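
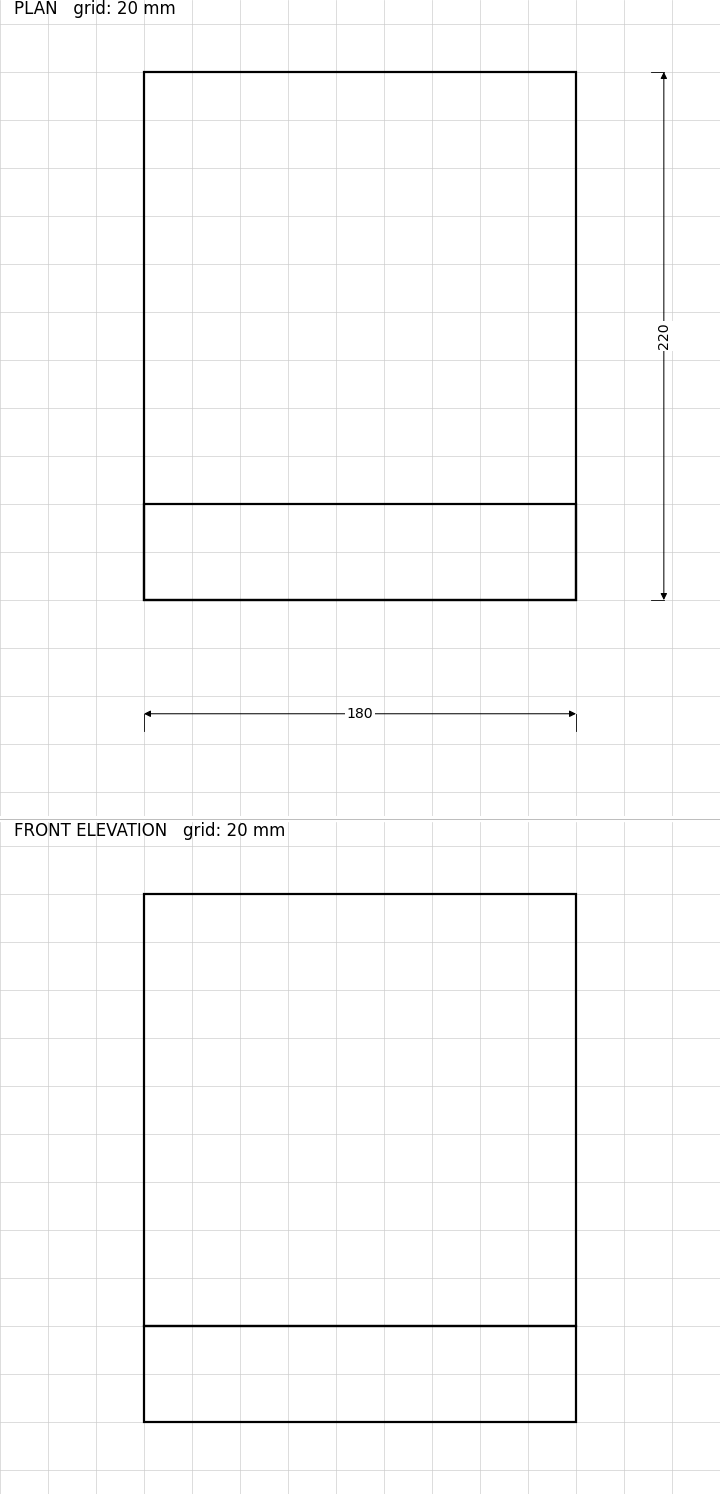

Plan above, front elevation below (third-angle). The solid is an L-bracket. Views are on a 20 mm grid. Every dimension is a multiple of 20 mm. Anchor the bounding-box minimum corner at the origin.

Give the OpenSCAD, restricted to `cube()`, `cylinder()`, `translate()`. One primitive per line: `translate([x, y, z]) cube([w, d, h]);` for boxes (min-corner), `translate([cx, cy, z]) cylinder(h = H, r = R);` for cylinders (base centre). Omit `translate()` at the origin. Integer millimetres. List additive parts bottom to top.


cube([180, 220, 40]);
translate([0, 0, 40]) cube([180, 40, 180]);


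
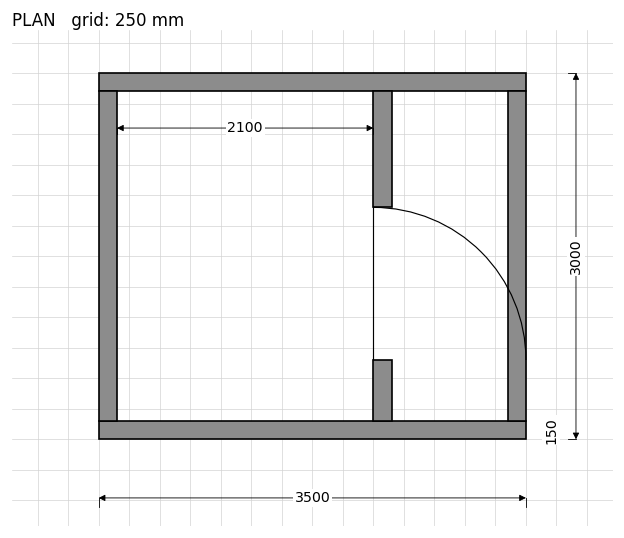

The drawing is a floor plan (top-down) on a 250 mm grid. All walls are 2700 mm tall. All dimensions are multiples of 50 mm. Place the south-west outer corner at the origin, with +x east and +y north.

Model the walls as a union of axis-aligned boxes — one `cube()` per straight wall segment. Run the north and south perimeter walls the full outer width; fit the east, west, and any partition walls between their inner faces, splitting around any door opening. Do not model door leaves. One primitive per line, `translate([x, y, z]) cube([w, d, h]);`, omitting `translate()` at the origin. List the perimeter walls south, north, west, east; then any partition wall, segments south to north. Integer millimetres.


cube([3500, 150, 2700]);
translate([0, 2850, 0]) cube([3500, 150, 2700]);
translate([0, 150, 0]) cube([150, 2700, 2700]);
translate([3350, 150, 0]) cube([150, 2700, 2700]);
translate([2250, 150, 0]) cube([150, 500, 2700]);
translate([2250, 1900, 0]) cube([150, 950, 2700]);


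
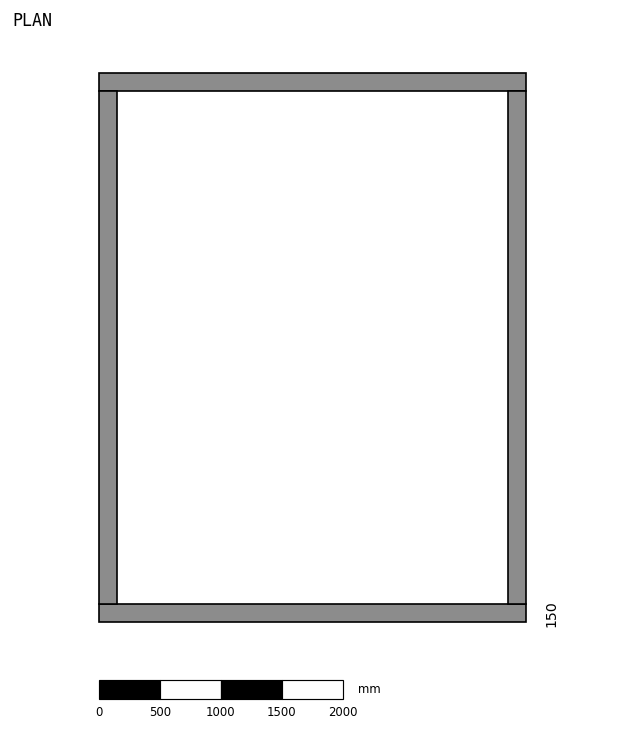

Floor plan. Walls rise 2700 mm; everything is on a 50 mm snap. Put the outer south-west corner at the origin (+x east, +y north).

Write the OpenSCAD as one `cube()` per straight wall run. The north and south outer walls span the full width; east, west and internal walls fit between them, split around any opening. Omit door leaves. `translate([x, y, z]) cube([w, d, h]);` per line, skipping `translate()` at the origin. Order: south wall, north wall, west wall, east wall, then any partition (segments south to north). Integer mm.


cube([3500, 150, 2700]);
translate([0, 4350, 0]) cube([3500, 150, 2700]);
translate([0, 150, 0]) cube([150, 4200, 2700]);
translate([3350, 150, 0]) cube([150, 4200, 2700]);


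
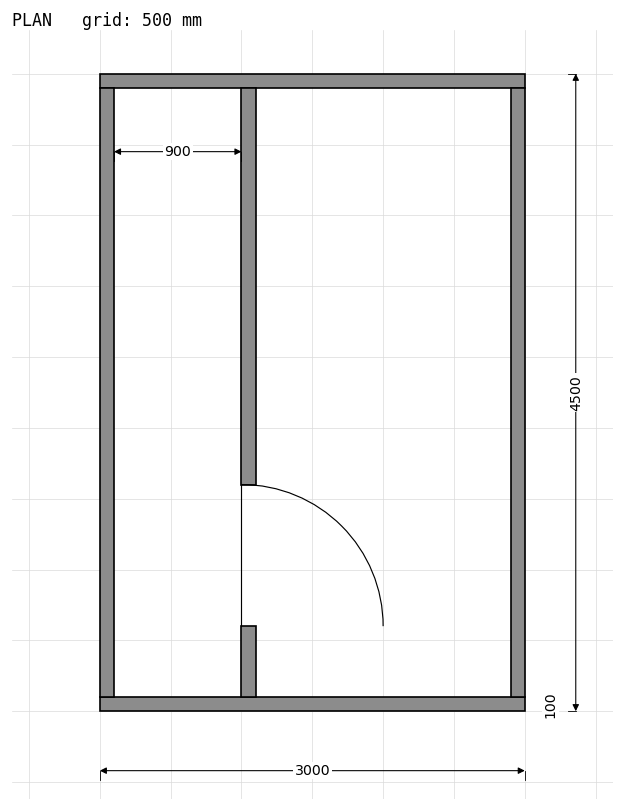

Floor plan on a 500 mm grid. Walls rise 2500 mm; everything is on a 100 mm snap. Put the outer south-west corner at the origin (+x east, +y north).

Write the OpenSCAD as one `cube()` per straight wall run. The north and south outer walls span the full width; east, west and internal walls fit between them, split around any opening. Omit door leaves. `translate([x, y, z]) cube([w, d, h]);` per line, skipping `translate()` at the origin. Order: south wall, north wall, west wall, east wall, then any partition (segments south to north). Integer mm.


cube([3000, 100, 2500]);
translate([0, 4400, 0]) cube([3000, 100, 2500]);
translate([0, 100, 0]) cube([100, 4300, 2500]);
translate([2900, 100, 0]) cube([100, 4300, 2500]);
translate([1000, 100, 0]) cube([100, 500, 2500]);
translate([1000, 1600, 0]) cube([100, 2800, 2500]);


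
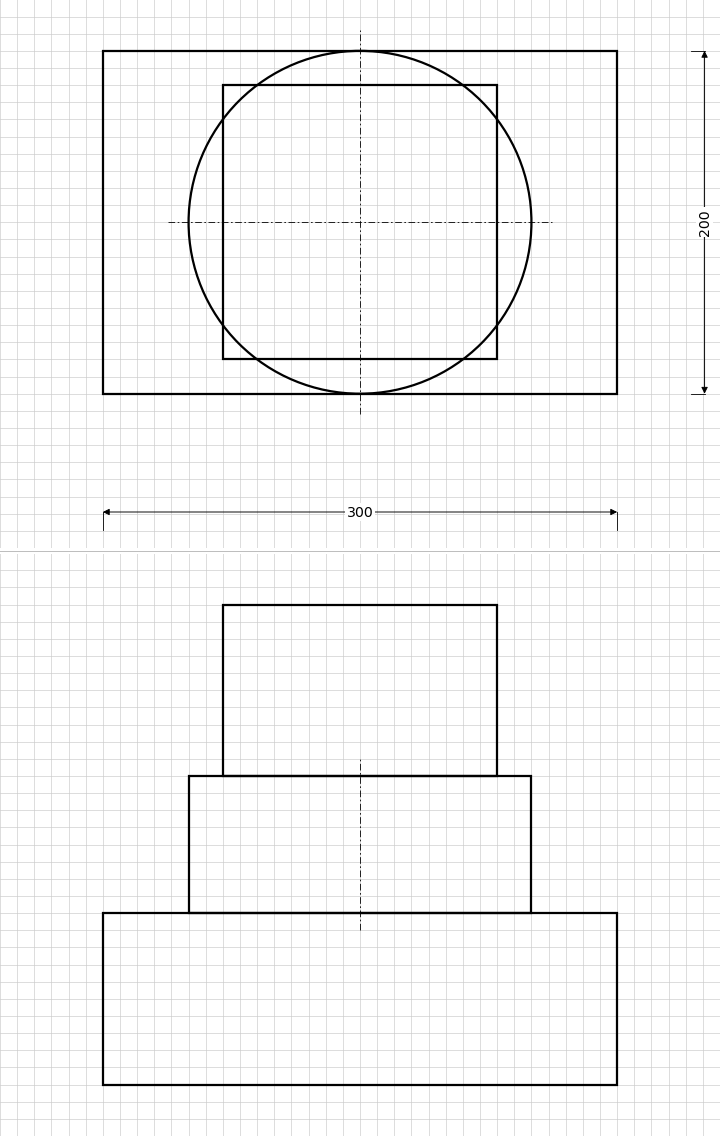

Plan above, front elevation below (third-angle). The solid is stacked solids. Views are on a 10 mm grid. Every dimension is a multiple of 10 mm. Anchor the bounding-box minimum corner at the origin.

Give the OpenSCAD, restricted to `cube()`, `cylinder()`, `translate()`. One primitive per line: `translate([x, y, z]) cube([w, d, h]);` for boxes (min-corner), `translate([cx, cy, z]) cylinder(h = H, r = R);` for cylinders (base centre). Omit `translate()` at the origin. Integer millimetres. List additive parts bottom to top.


cube([300, 200, 100]);
translate([150, 100, 100]) cylinder(h = 80, r = 100);
translate([70, 20, 180]) cube([160, 160, 100]);


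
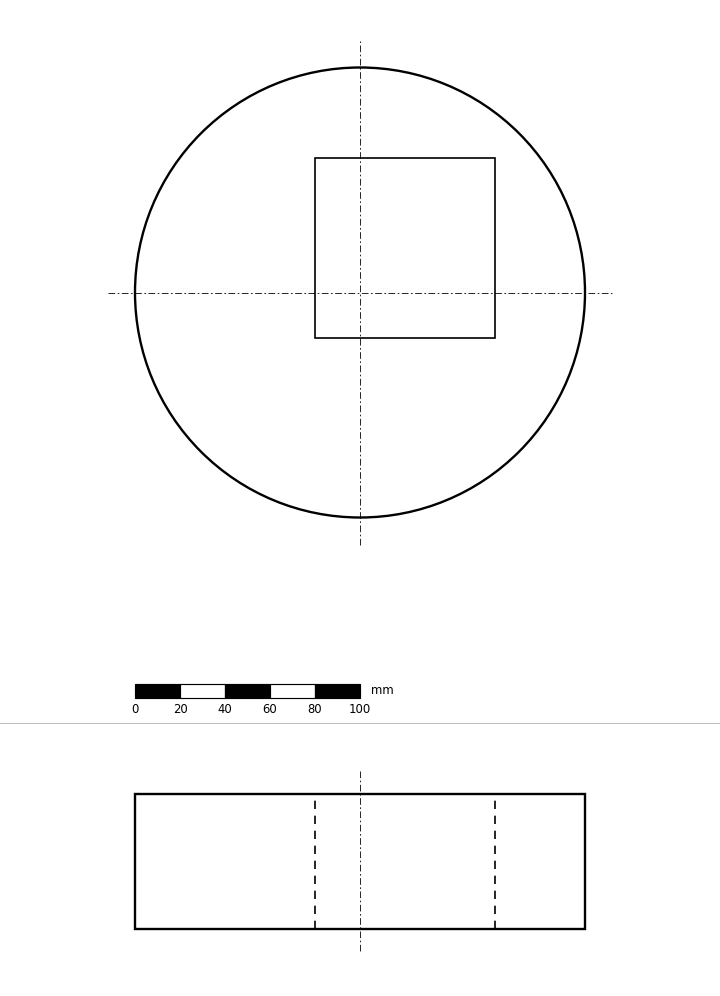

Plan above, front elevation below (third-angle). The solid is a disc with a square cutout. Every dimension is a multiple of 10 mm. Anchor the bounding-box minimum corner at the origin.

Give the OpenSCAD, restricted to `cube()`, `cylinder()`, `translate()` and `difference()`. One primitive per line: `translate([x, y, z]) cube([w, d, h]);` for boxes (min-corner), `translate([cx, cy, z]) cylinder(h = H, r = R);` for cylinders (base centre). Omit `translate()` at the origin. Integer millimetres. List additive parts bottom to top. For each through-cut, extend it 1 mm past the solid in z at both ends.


difference() {
  translate([100, 100, 0]) cylinder(h = 60, r = 100);
  translate([80, 80, -1]) cube([80, 80, 62]);
}


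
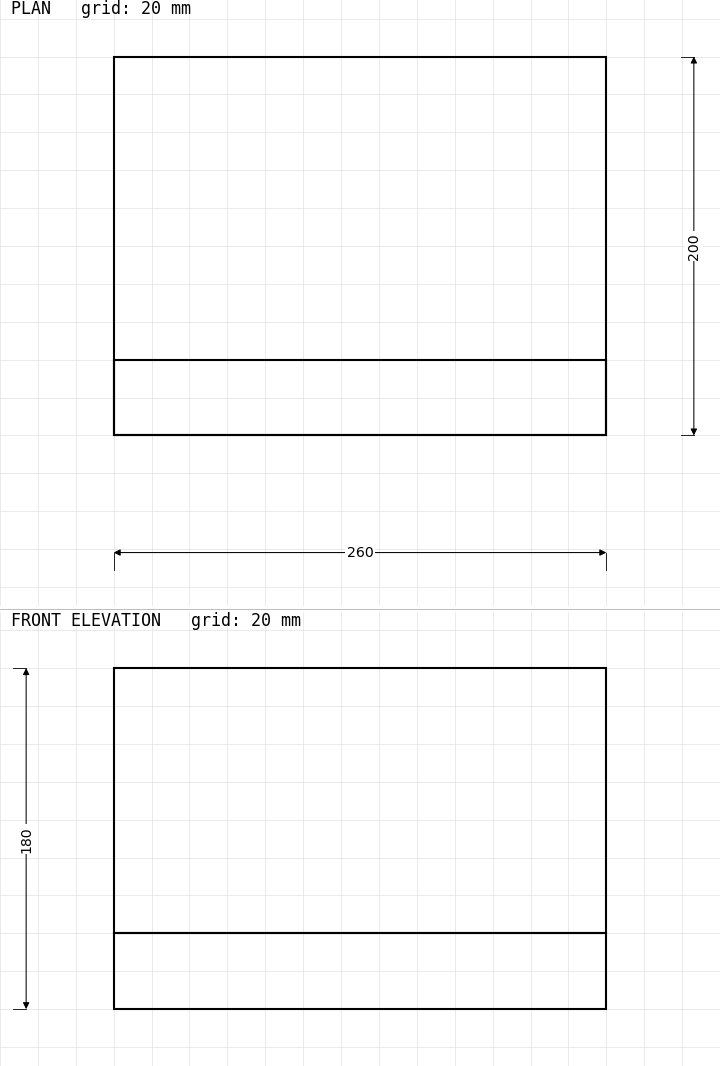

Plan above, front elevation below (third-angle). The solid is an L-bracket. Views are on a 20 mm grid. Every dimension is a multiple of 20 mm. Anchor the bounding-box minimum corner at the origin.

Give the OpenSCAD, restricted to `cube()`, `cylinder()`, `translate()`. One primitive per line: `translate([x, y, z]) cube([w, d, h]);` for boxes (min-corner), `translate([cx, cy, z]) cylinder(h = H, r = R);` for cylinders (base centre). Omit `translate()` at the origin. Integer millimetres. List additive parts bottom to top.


cube([260, 200, 40]);
translate([0, 0, 40]) cube([260, 40, 140]);


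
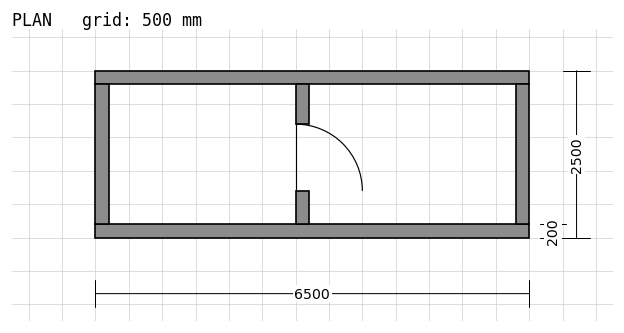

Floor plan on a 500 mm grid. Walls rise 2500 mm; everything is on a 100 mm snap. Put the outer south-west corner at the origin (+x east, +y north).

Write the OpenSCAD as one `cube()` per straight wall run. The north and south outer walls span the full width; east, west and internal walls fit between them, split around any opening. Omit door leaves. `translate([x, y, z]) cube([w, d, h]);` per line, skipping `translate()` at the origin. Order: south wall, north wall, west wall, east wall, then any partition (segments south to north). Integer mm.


cube([6500, 200, 2500]);
translate([0, 2300, 0]) cube([6500, 200, 2500]);
translate([0, 200, 0]) cube([200, 2100, 2500]);
translate([6300, 200, 0]) cube([200, 2100, 2500]);
translate([3000, 200, 0]) cube([200, 500, 2500]);
translate([3000, 1700, 0]) cube([200, 600, 2500]);


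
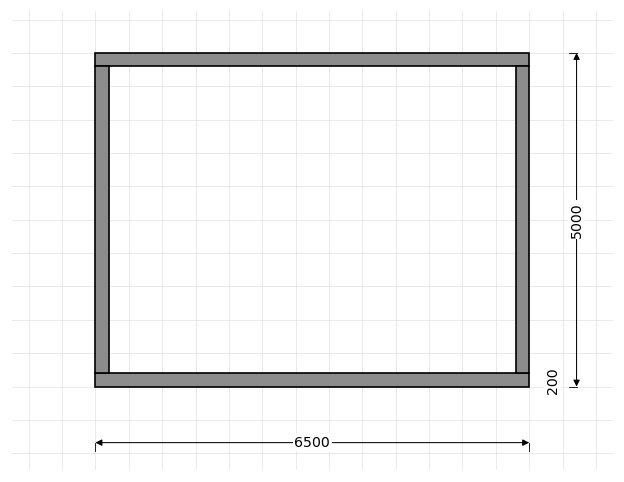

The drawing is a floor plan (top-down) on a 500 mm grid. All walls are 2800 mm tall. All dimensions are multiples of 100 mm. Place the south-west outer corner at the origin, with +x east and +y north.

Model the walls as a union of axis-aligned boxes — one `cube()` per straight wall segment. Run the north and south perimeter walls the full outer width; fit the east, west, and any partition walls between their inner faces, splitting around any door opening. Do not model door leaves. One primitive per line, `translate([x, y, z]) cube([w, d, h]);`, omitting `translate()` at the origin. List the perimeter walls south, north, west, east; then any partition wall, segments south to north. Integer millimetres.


cube([6500, 200, 2800]);
translate([0, 4800, 0]) cube([6500, 200, 2800]);
translate([0, 200, 0]) cube([200, 4600, 2800]);
translate([6300, 200, 0]) cube([200, 4600, 2800]);


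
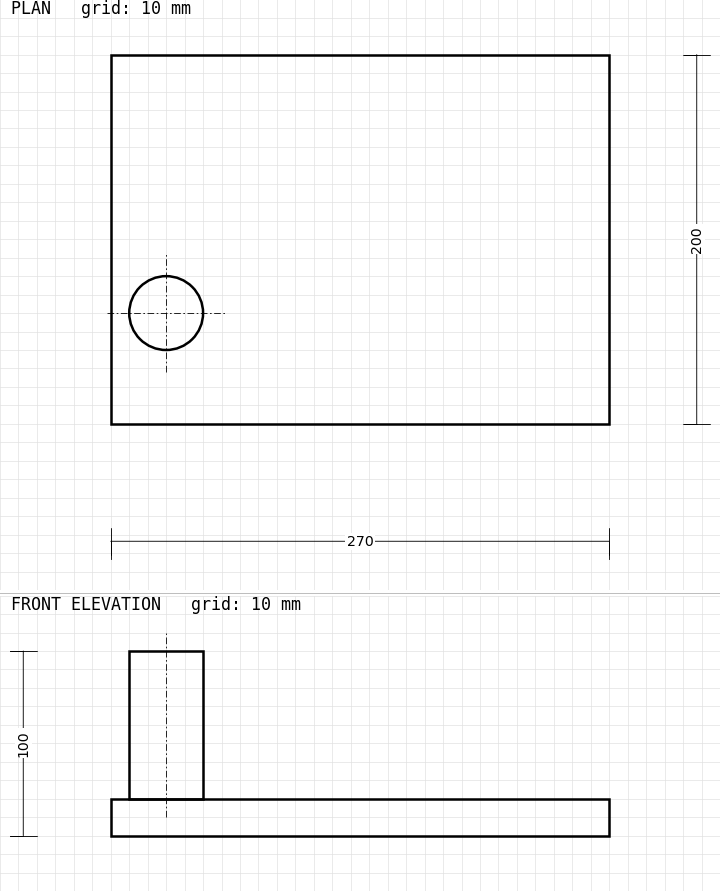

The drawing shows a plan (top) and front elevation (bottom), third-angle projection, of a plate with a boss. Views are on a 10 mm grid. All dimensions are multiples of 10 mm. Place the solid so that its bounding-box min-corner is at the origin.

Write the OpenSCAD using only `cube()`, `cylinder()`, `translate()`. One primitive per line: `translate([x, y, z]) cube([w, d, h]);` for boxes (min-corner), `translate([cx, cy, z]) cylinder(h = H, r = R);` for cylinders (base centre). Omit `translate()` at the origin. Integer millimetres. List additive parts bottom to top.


cube([270, 200, 20]);
translate([30, 60, 20]) cylinder(h = 80, r = 20);


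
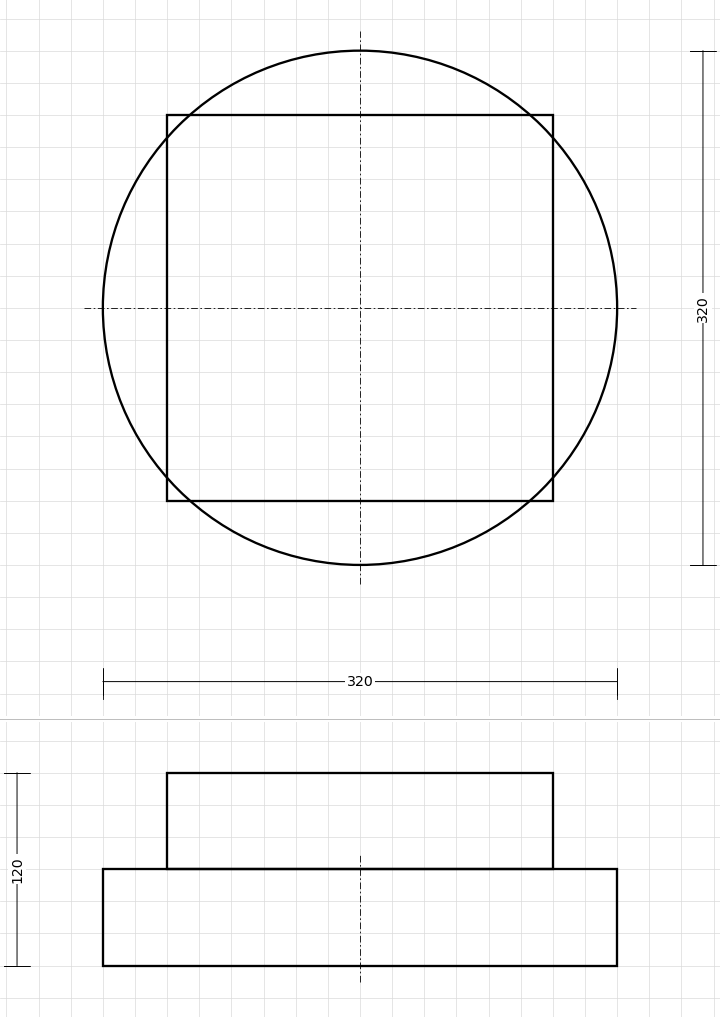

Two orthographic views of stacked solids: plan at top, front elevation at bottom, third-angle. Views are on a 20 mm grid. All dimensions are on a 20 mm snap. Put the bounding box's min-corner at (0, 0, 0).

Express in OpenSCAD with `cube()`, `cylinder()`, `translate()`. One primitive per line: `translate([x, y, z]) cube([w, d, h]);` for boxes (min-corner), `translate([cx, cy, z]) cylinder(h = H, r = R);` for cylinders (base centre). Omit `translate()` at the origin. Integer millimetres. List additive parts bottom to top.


translate([160, 160, 0]) cylinder(h = 60, r = 160);
translate([40, 40, 60]) cube([240, 240, 60]);


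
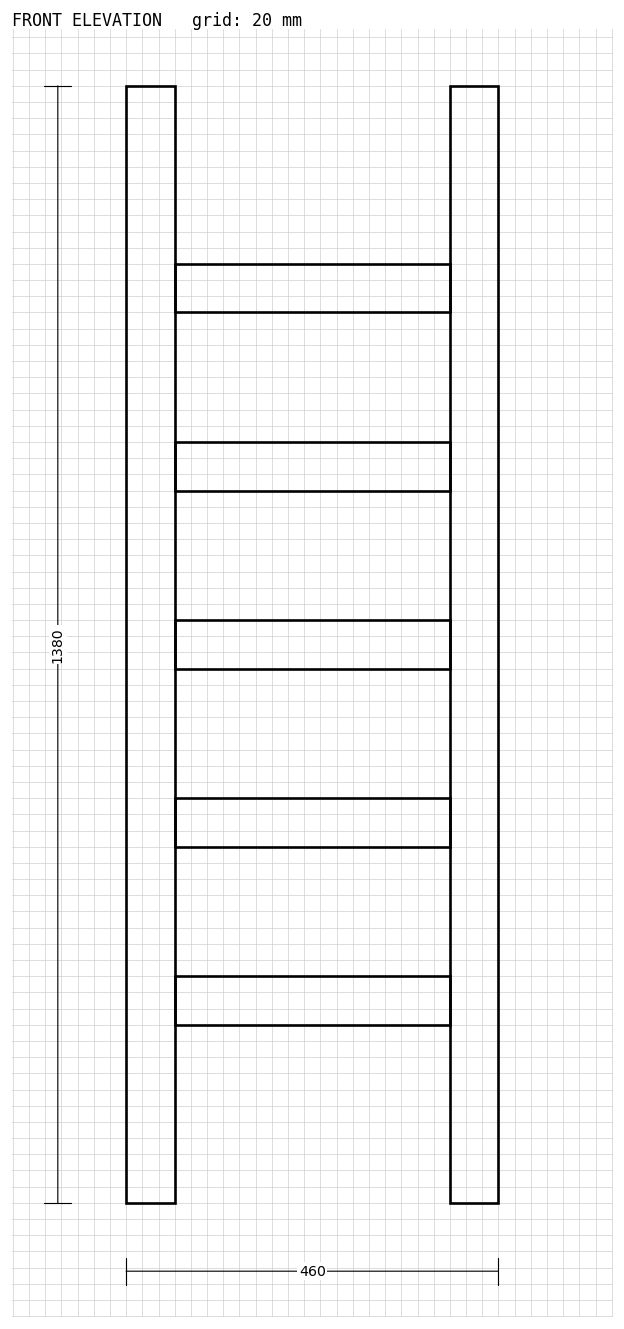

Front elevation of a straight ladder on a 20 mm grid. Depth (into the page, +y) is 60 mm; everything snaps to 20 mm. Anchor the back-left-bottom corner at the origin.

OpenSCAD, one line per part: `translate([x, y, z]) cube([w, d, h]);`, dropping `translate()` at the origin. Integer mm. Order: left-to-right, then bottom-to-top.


cube([60, 60, 1380]);
translate([60, 0, 220]) cube([340, 60, 60]);
translate([60, 0, 440]) cube([340, 60, 60]);
translate([60, 0, 660]) cube([340, 60, 60]);
translate([60, 0, 880]) cube([340, 60, 60]);
translate([60, 0, 1100]) cube([340, 60, 60]);
translate([400, 0, 0]) cube([60, 60, 1380]);


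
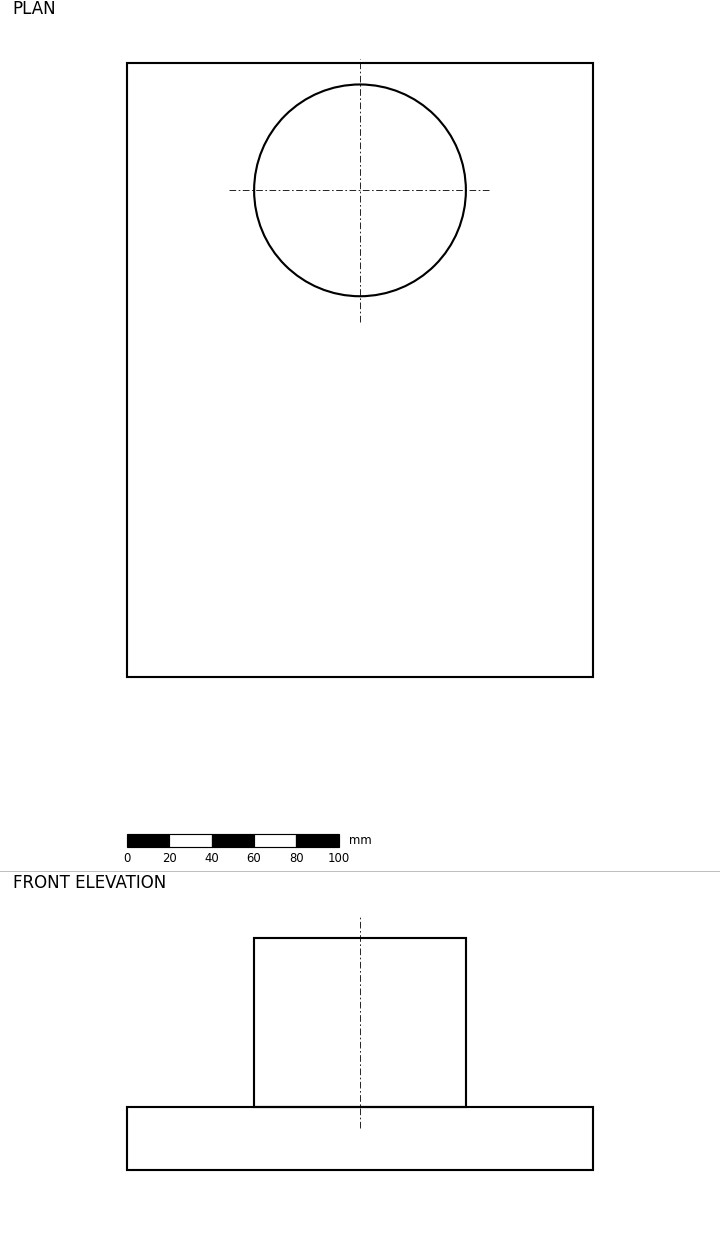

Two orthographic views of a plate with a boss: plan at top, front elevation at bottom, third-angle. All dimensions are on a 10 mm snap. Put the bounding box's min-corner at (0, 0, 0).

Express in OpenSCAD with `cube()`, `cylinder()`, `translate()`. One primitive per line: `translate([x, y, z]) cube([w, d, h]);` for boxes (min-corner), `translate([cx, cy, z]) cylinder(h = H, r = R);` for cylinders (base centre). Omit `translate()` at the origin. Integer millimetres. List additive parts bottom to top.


cube([220, 290, 30]);
translate([110, 230, 30]) cylinder(h = 80, r = 50);


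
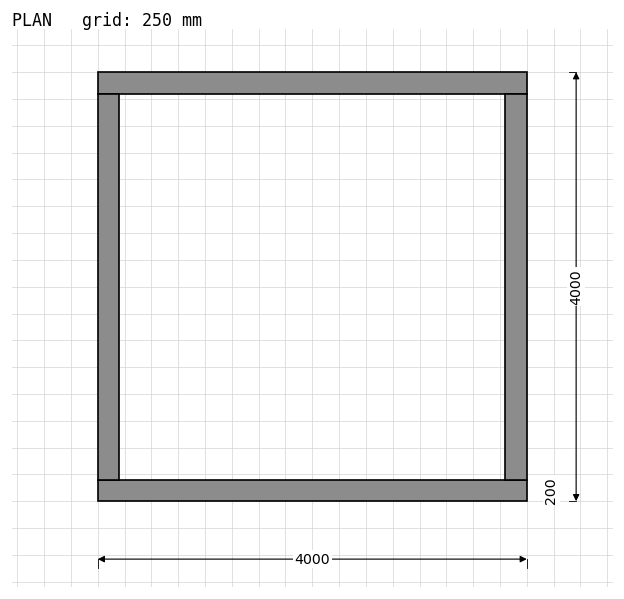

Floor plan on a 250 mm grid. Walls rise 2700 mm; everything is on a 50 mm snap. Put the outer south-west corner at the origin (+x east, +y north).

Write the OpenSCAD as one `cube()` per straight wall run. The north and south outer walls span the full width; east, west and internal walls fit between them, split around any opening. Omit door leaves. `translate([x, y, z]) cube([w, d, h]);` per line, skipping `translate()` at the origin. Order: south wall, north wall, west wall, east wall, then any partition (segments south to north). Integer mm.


cube([4000, 200, 2700]);
translate([0, 3800, 0]) cube([4000, 200, 2700]);
translate([0, 200, 0]) cube([200, 3600, 2700]);
translate([3800, 200, 0]) cube([200, 3600, 2700]);


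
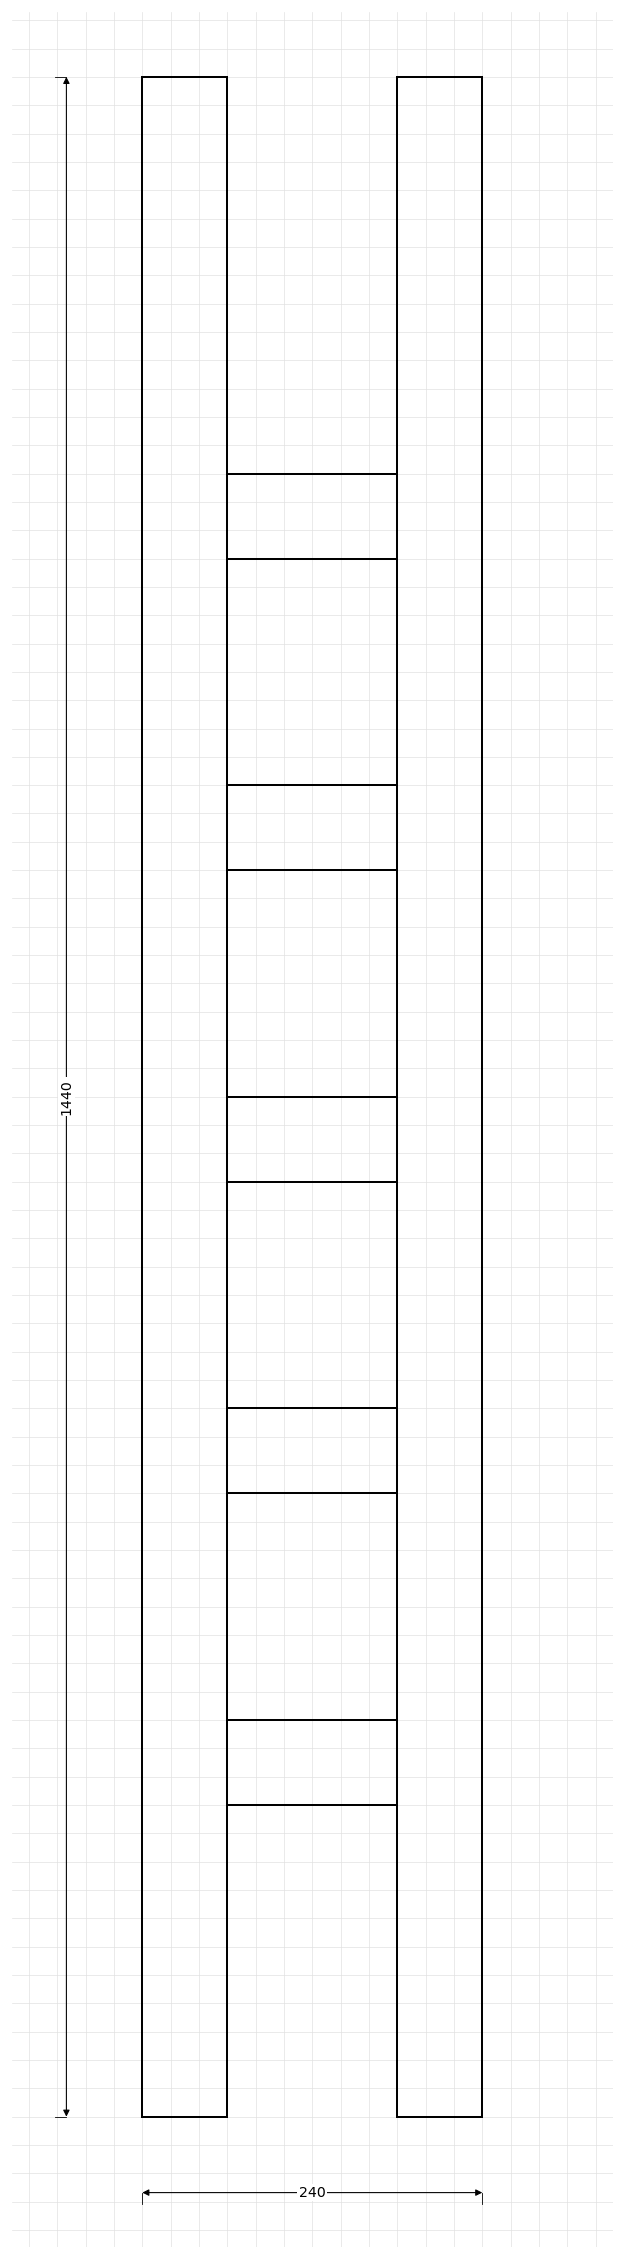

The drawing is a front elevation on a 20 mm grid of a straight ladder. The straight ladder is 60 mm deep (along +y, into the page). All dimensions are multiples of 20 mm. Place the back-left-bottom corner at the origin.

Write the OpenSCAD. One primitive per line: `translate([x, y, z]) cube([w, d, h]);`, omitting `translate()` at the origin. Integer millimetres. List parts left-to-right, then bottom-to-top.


cube([60, 60, 1440]);
translate([60, 0, 220]) cube([120, 60, 60]);
translate([60, 0, 440]) cube([120, 60, 60]);
translate([60, 0, 660]) cube([120, 60, 60]);
translate([60, 0, 880]) cube([120, 60, 60]);
translate([60, 0, 1100]) cube([120, 60, 60]);
translate([180, 0, 0]) cube([60, 60, 1440]);


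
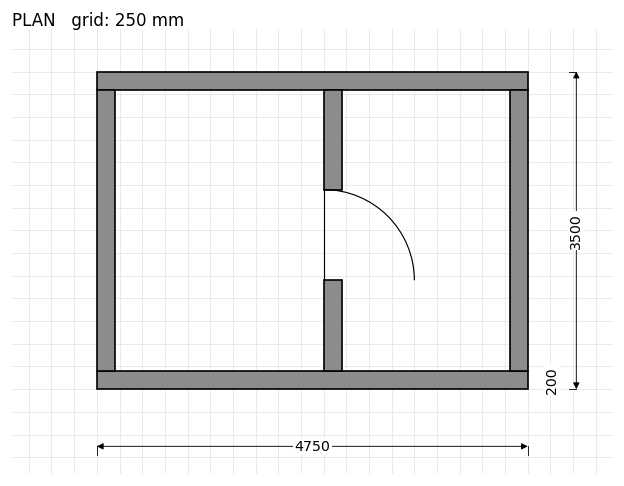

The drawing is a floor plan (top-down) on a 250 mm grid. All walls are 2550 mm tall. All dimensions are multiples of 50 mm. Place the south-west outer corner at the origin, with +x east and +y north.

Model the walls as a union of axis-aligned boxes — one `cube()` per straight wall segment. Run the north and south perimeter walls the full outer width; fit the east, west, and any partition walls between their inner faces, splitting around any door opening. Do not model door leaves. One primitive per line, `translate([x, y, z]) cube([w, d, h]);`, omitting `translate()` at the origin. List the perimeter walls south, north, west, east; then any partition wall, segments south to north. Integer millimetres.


cube([4750, 200, 2550]);
translate([0, 3300, 0]) cube([4750, 200, 2550]);
translate([0, 200, 0]) cube([200, 3100, 2550]);
translate([4550, 200, 0]) cube([200, 3100, 2550]);
translate([2500, 200, 0]) cube([200, 1000, 2550]);
translate([2500, 2200, 0]) cube([200, 1100, 2550]);


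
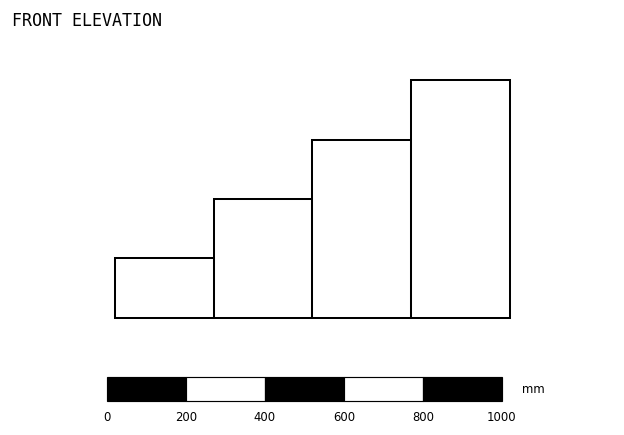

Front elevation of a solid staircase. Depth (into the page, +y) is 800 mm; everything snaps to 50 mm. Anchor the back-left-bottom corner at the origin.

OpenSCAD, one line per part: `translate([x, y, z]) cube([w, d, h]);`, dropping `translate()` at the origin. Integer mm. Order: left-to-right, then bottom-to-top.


cube([250, 800, 150]);
translate([250, 0, 0]) cube([250, 800, 300]);
translate([500, 0, 0]) cube([250, 800, 450]);
translate([750, 0, 0]) cube([250, 800, 600]);


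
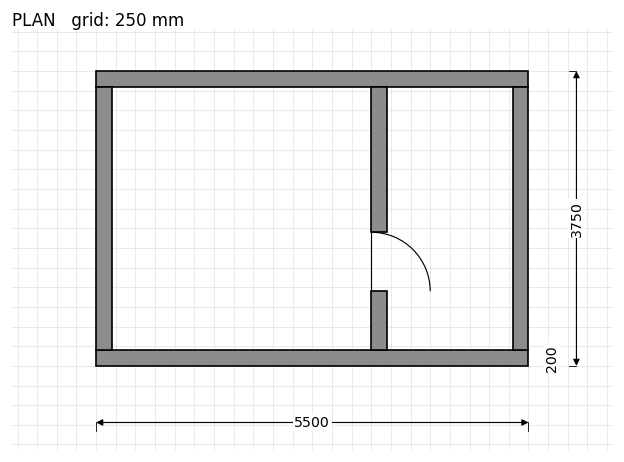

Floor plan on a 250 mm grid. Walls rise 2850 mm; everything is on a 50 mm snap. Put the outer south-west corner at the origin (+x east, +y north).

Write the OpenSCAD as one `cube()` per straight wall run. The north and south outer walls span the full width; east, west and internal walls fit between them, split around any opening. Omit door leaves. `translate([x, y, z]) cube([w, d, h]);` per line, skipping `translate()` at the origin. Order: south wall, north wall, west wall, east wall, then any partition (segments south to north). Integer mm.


cube([5500, 200, 2850]);
translate([0, 3550, 0]) cube([5500, 200, 2850]);
translate([0, 200, 0]) cube([200, 3350, 2850]);
translate([5300, 200, 0]) cube([200, 3350, 2850]);
translate([3500, 200, 0]) cube([200, 750, 2850]);
translate([3500, 1700, 0]) cube([200, 1850, 2850]);


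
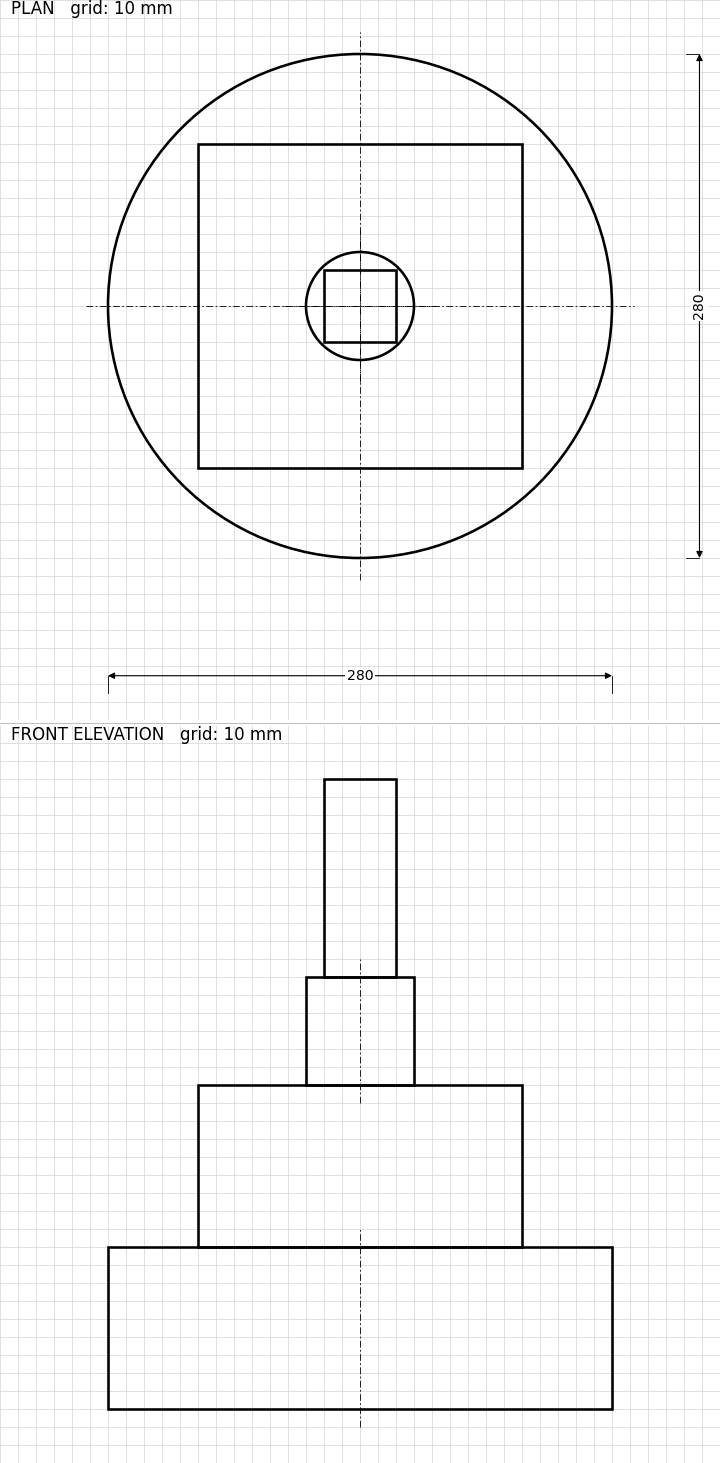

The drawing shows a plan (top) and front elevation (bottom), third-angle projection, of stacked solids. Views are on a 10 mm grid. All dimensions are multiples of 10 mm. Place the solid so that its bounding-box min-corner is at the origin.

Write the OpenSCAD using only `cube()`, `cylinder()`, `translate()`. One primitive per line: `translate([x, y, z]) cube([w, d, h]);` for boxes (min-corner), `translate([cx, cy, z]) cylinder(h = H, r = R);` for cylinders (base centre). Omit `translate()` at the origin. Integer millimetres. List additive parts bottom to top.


translate([140, 140, 0]) cylinder(h = 90, r = 140);
translate([50, 50, 90]) cube([180, 180, 90]);
translate([140, 140, 180]) cylinder(h = 60, r = 30);
translate([120, 120, 240]) cube([40, 40, 110]);


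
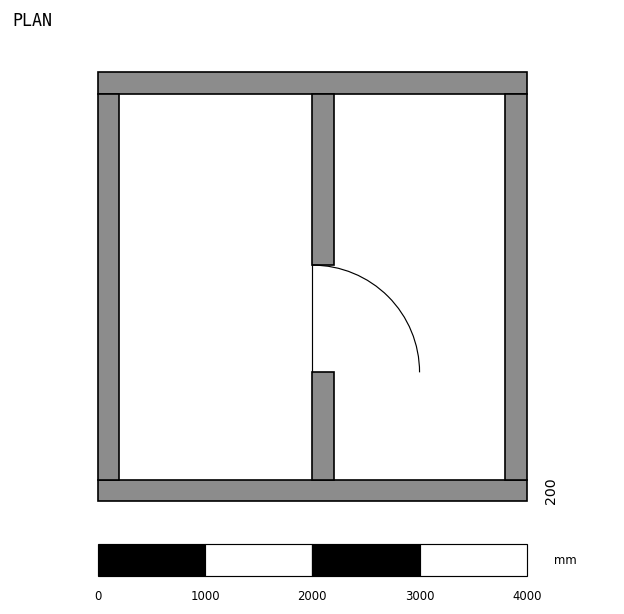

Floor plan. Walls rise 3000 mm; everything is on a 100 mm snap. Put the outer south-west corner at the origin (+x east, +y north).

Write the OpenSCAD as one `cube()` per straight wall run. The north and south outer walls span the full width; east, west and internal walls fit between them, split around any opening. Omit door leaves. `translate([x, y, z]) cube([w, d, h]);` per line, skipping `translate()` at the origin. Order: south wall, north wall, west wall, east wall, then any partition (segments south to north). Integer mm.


cube([4000, 200, 3000]);
translate([0, 3800, 0]) cube([4000, 200, 3000]);
translate([0, 200, 0]) cube([200, 3600, 3000]);
translate([3800, 200, 0]) cube([200, 3600, 3000]);
translate([2000, 200, 0]) cube([200, 1000, 3000]);
translate([2000, 2200, 0]) cube([200, 1600, 3000]);


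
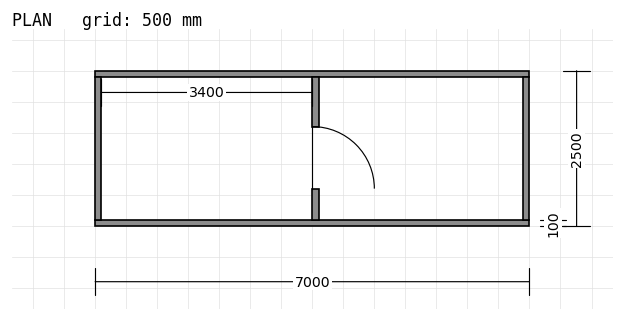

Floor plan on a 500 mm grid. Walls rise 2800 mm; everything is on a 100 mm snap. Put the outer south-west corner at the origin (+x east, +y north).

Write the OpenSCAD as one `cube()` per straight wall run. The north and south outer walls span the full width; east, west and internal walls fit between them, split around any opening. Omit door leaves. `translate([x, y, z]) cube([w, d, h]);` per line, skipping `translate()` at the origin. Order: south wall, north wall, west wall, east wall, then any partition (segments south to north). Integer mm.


cube([7000, 100, 2800]);
translate([0, 2400, 0]) cube([7000, 100, 2800]);
translate([0, 100, 0]) cube([100, 2300, 2800]);
translate([6900, 100, 0]) cube([100, 2300, 2800]);
translate([3500, 100, 0]) cube([100, 500, 2800]);
translate([3500, 1600, 0]) cube([100, 800, 2800]);


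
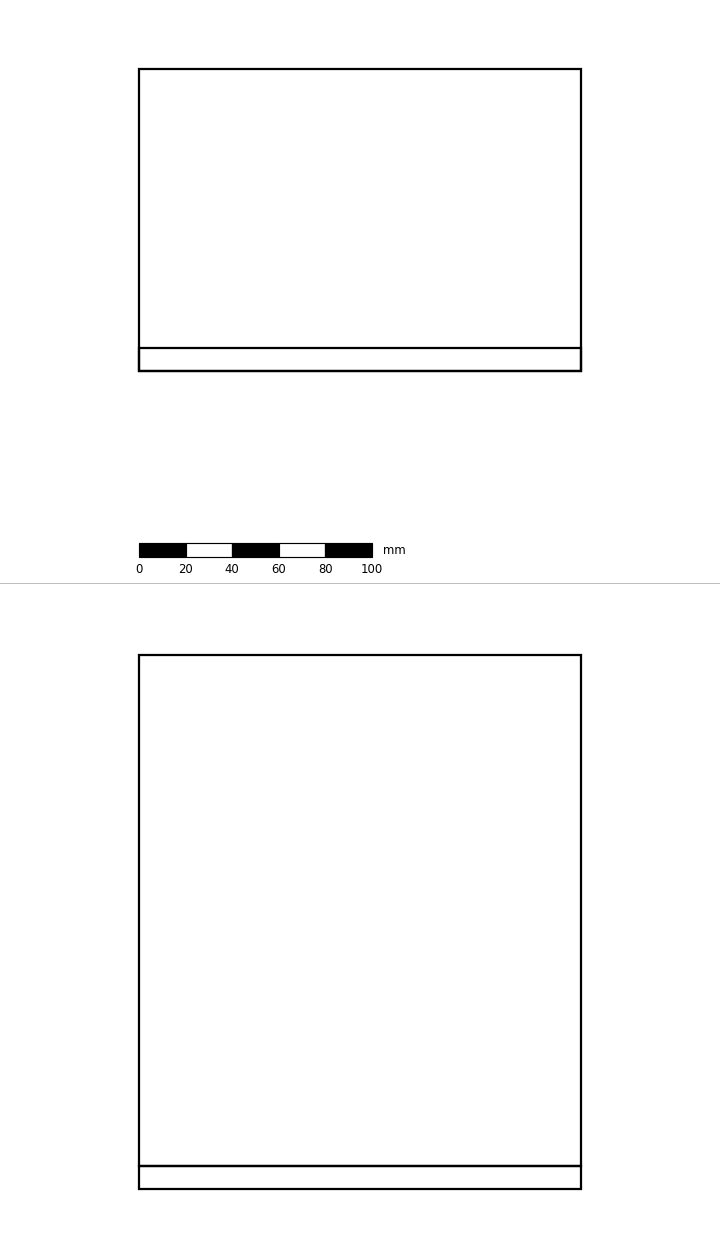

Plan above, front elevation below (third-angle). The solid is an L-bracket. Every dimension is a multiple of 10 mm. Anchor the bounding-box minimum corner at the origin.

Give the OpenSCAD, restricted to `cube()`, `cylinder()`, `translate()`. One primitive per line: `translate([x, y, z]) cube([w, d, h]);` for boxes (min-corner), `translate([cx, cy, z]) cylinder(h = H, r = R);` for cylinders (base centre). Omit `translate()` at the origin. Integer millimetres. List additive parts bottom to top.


cube([190, 130, 10]);
translate([0, 0, 10]) cube([190, 10, 220]);


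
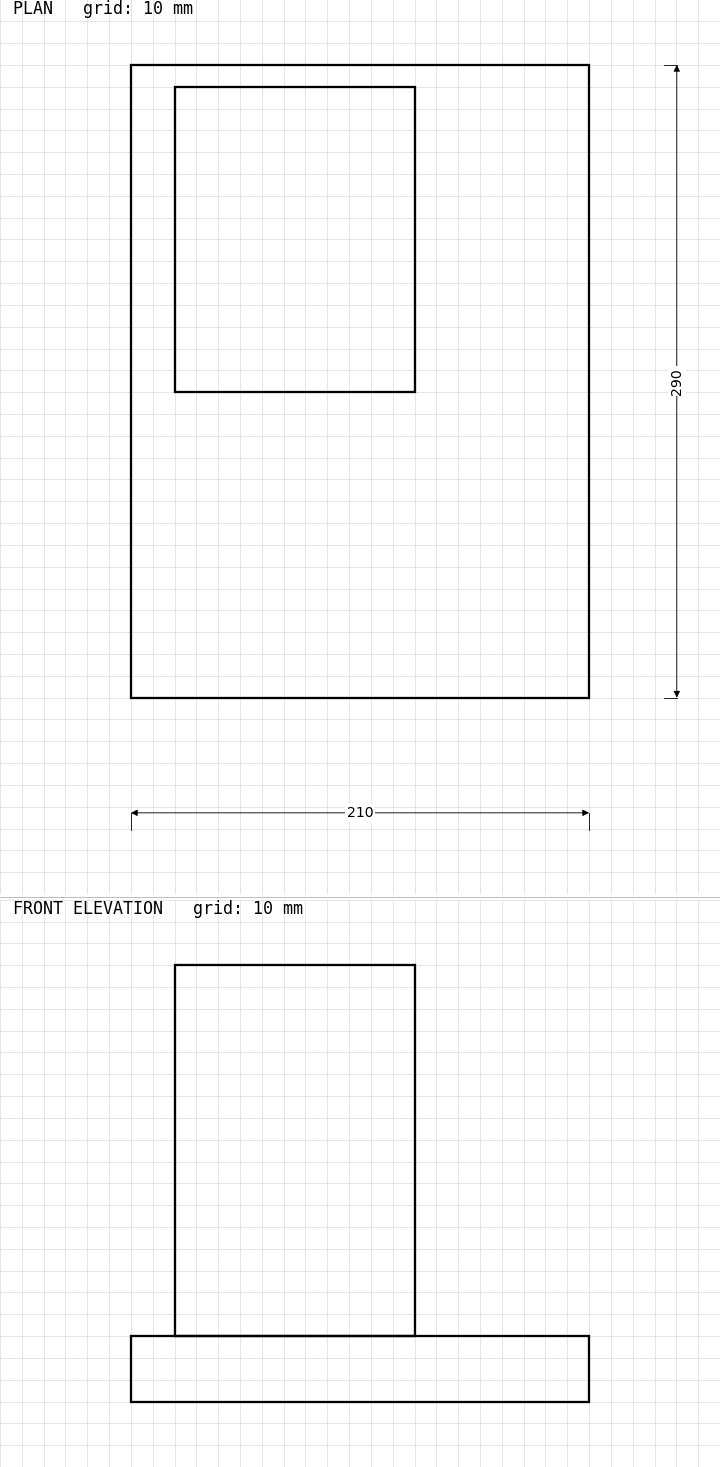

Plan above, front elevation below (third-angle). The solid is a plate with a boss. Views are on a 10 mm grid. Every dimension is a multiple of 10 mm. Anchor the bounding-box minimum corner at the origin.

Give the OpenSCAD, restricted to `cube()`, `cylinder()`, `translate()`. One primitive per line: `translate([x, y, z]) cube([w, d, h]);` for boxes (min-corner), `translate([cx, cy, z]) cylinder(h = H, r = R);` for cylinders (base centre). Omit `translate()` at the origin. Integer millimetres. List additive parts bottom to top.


cube([210, 290, 30]);
translate([20, 140, 30]) cube([110, 140, 170]);


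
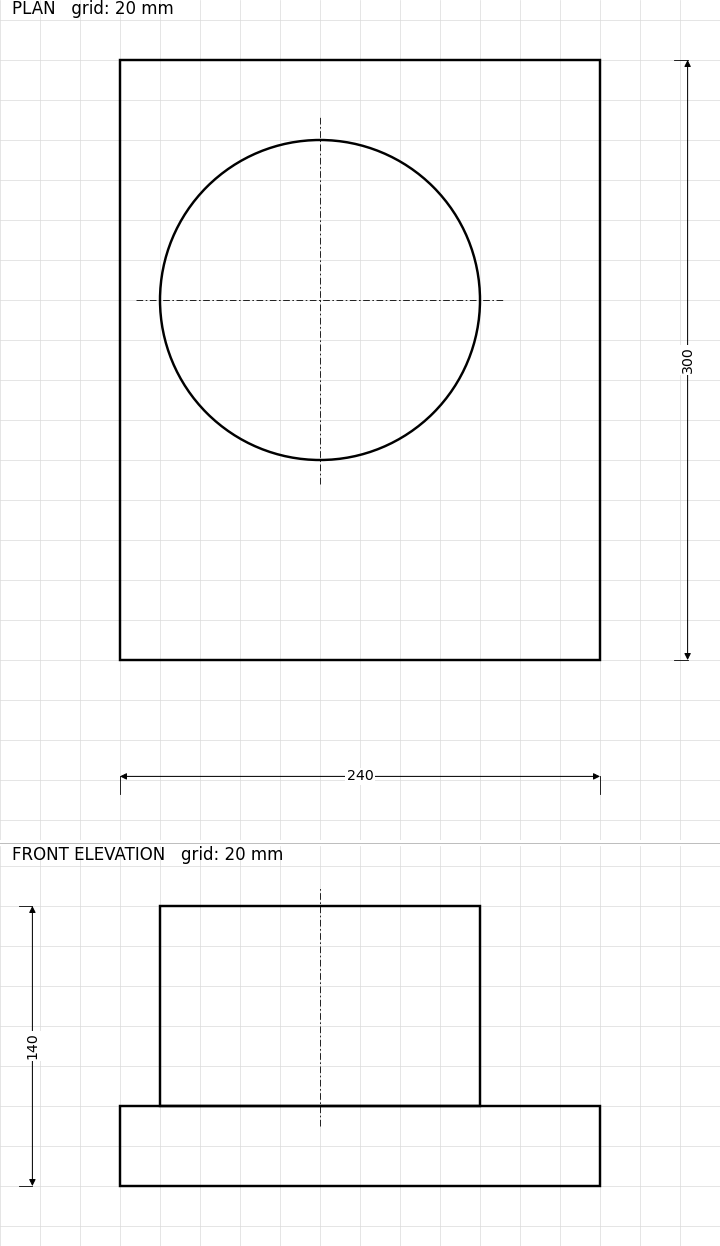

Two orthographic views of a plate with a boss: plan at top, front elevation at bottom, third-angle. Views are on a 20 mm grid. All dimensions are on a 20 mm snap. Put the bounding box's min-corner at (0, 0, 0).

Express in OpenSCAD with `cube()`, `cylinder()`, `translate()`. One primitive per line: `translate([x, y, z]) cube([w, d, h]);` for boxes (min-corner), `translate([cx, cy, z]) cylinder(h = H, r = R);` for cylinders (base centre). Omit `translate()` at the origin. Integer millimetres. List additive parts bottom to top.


cube([240, 300, 40]);
translate([100, 180, 40]) cylinder(h = 100, r = 80);


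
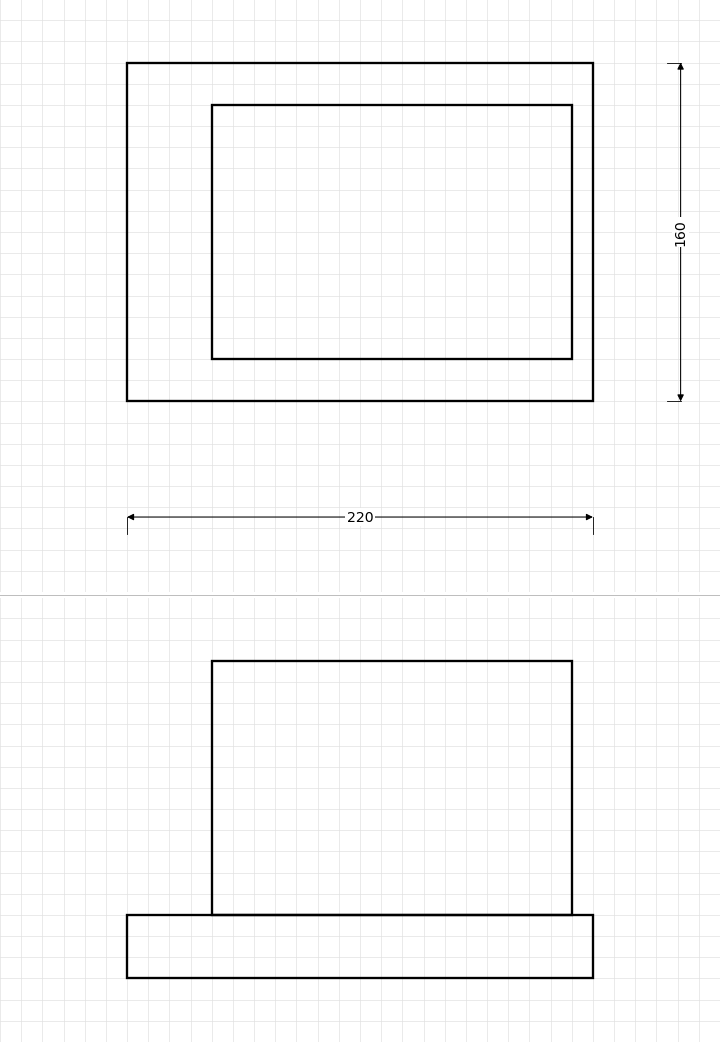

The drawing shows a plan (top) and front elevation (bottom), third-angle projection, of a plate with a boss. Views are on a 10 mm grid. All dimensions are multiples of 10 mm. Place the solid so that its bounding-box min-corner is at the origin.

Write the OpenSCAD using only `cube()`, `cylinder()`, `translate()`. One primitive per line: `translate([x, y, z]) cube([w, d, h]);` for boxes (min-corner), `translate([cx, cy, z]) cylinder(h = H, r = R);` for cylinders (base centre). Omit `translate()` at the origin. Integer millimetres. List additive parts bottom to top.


cube([220, 160, 30]);
translate([40, 20, 30]) cube([170, 120, 120]);


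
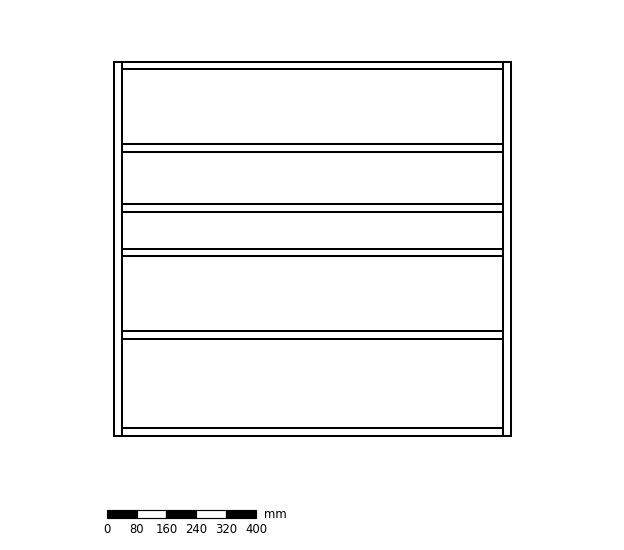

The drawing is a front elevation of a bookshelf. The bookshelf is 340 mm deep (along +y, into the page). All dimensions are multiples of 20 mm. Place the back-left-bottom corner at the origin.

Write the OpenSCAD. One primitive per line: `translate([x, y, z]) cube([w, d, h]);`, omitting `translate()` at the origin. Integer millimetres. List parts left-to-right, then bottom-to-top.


cube([20, 340, 1000]);
translate([20, 0, 0]) cube([1020, 340, 20]);
translate([20, 0, 260]) cube([1020, 340, 20]);
translate([20, 0, 480]) cube([1020, 340, 20]);
translate([20, 0, 600]) cube([1020, 340, 20]);
translate([20, 0, 760]) cube([1020, 340, 20]);
translate([20, 0, 980]) cube([1020, 340, 20]);
translate([1040, 0, 0]) cube([20, 340, 1000]);


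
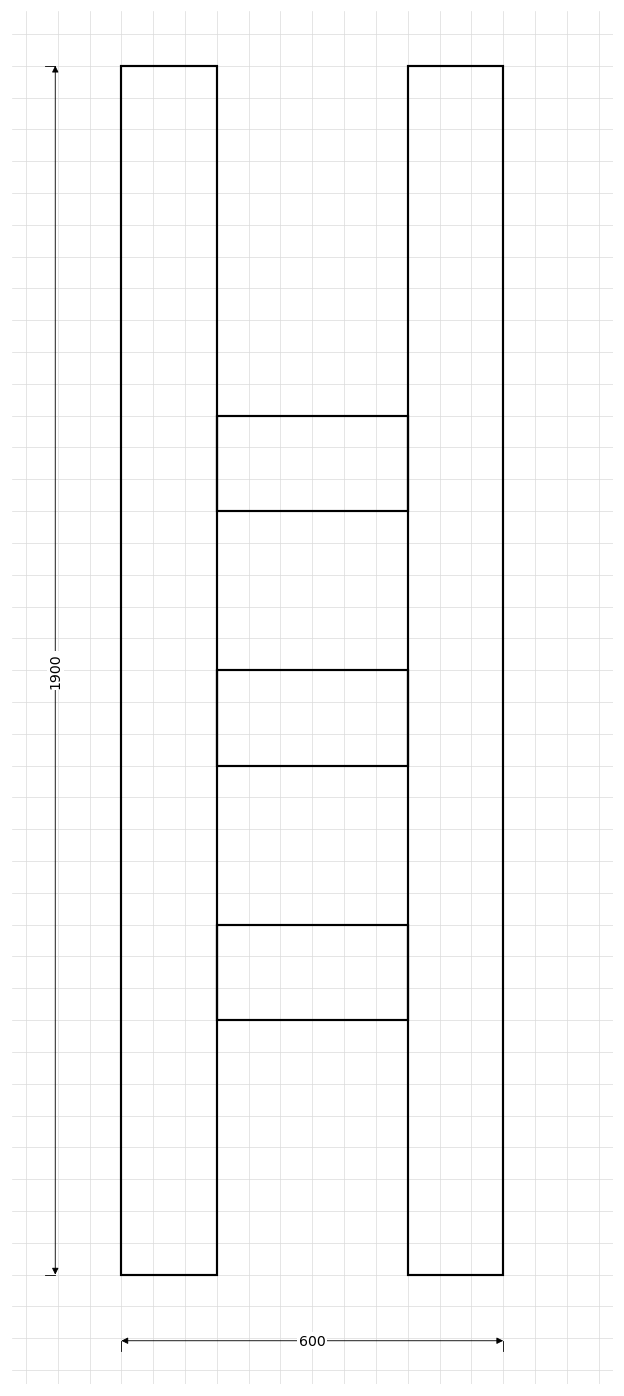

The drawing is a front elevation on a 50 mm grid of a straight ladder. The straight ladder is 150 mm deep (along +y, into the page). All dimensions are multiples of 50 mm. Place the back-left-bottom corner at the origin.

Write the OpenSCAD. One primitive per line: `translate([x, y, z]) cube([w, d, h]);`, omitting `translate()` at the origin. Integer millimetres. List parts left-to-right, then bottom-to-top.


cube([150, 150, 1900]);
translate([150, 0, 400]) cube([300, 150, 150]);
translate([150, 0, 800]) cube([300, 150, 150]);
translate([150, 0, 1200]) cube([300, 150, 150]);
translate([450, 0, 0]) cube([150, 150, 1900]);


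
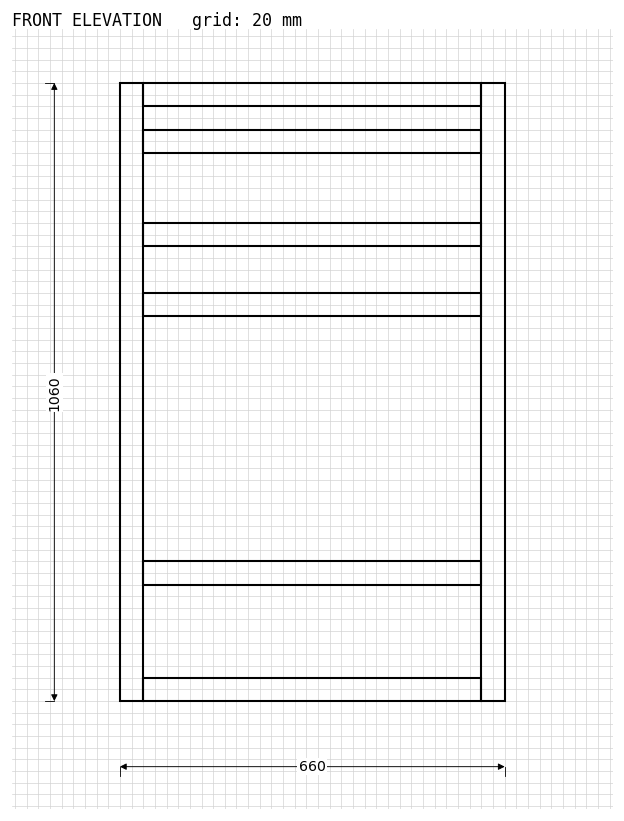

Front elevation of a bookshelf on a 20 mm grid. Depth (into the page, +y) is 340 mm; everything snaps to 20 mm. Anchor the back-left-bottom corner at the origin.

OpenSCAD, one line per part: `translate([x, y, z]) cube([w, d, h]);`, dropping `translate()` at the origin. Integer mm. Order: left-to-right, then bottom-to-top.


cube([40, 340, 1060]);
translate([40, 0, 0]) cube([580, 340, 40]);
translate([40, 0, 200]) cube([580, 340, 40]);
translate([40, 0, 660]) cube([580, 340, 40]);
translate([40, 0, 780]) cube([580, 340, 40]);
translate([40, 0, 940]) cube([580, 340, 40]);
translate([40, 0, 1020]) cube([580, 340, 40]);
translate([620, 0, 0]) cube([40, 340, 1060]);


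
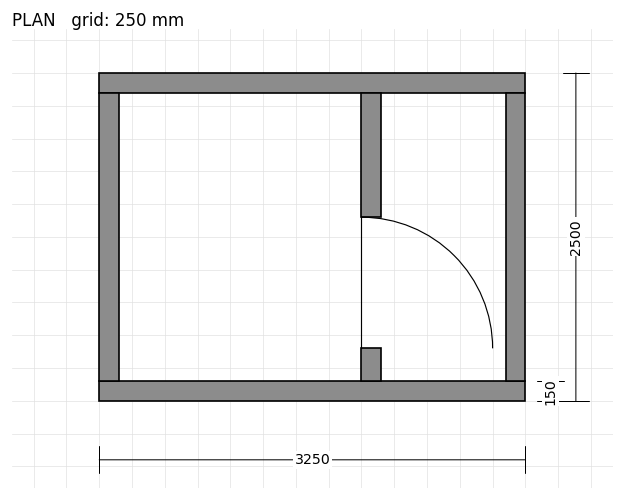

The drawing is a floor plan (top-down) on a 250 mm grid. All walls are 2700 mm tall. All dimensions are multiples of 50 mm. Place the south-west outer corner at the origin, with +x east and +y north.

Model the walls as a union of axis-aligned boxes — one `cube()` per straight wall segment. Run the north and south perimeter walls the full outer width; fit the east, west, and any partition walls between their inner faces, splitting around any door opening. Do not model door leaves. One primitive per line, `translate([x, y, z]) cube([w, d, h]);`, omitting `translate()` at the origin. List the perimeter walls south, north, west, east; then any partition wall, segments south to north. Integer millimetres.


cube([3250, 150, 2700]);
translate([0, 2350, 0]) cube([3250, 150, 2700]);
translate([0, 150, 0]) cube([150, 2200, 2700]);
translate([3100, 150, 0]) cube([150, 2200, 2700]);
translate([2000, 150, 0]) cube([150, 250, 2700]);
translate([2000, 1400, 0]) cube([150, 950, 2700]);


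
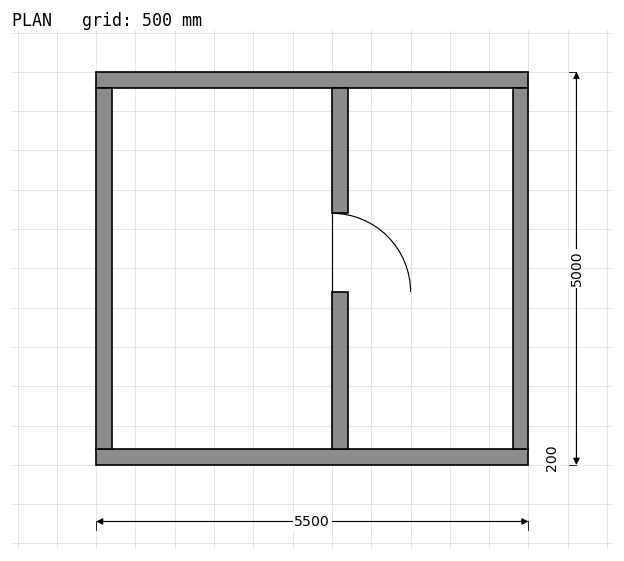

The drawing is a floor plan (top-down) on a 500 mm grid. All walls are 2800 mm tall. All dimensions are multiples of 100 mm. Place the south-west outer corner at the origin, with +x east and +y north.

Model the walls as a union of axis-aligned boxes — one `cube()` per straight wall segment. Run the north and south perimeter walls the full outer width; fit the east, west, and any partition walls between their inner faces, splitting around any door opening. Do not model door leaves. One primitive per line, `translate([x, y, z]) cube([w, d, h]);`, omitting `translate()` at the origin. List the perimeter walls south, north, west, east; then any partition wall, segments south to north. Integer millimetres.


cube([5500, 200, 2800]);
translate([0, 4800, 0]) cube([5500, 200, 2800]);
translate([0, 200, 0]) cube([200, 4600, 2800]);
translate([5300, 200, 0]) cube([200, 4600, 2800]);
translate([3000, 200, 0]) cube([200, 2000, 2800]);
translate([3000, 3200, 0]) cube([200, 1600, 2800]);


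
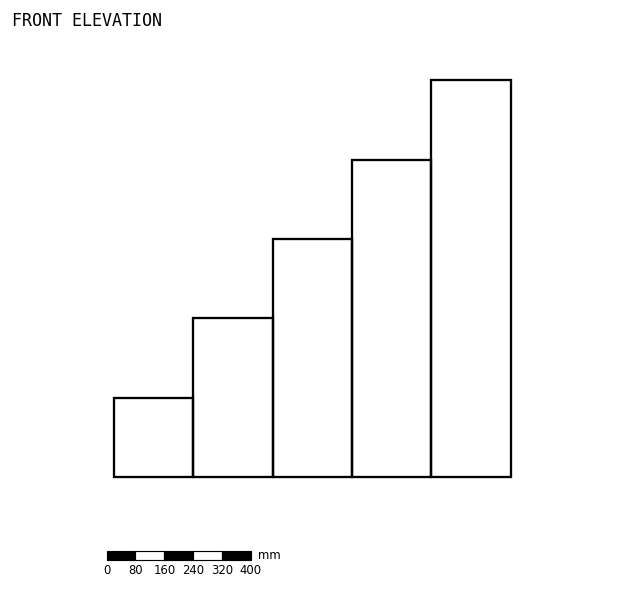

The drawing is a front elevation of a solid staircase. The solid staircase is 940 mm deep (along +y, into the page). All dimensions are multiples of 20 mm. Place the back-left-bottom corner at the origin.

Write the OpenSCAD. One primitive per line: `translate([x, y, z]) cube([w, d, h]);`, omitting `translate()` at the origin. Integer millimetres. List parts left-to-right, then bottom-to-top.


cube([220, 940, 220]);
translate([220, 0, 0]) cube([220, 940, 440]);
translate([440, 0, 0]) cube([220, 940, 660]);
translate([660, 0, 0]) cube([220, 940, 880]);
translate([880, 0, 0]) cube([220, 940, 1100]);


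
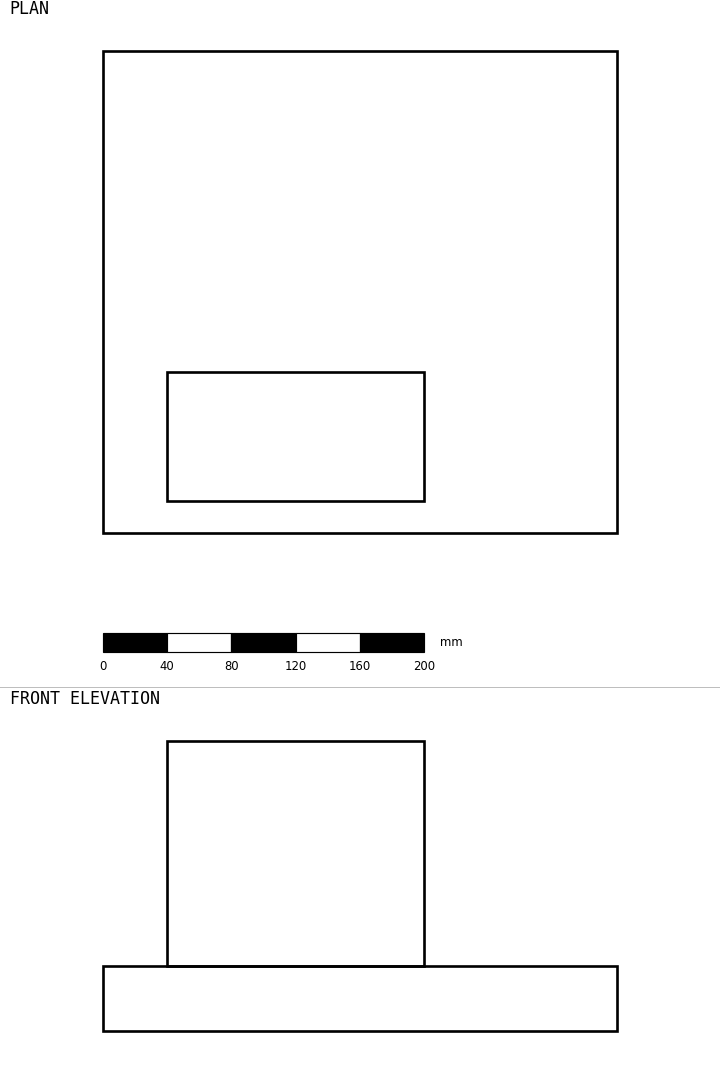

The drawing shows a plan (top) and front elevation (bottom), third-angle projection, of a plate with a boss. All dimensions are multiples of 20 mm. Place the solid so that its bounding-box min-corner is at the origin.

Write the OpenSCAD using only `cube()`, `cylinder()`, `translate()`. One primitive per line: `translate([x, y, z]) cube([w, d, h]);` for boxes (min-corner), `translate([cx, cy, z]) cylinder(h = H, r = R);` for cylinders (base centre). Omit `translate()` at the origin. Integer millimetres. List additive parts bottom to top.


cube([320, 300, 40]);
translate([40, 20, 40]) cube([160, 80, 140]);


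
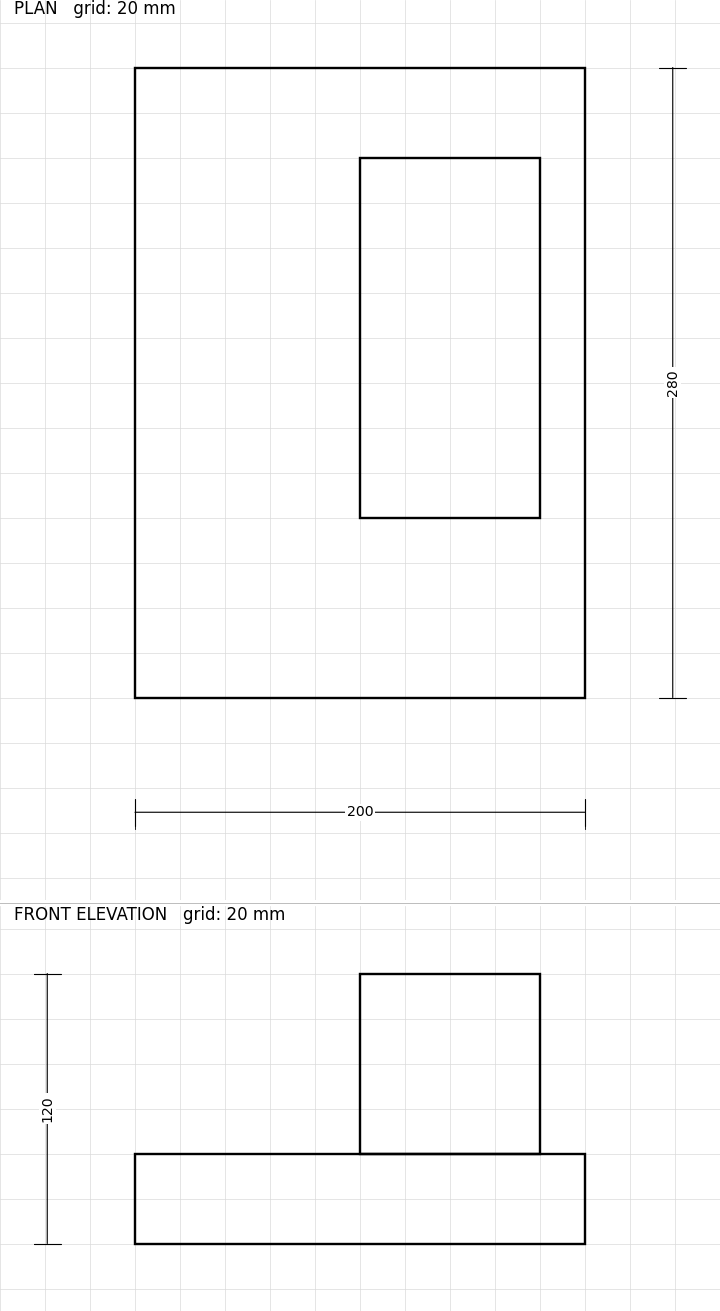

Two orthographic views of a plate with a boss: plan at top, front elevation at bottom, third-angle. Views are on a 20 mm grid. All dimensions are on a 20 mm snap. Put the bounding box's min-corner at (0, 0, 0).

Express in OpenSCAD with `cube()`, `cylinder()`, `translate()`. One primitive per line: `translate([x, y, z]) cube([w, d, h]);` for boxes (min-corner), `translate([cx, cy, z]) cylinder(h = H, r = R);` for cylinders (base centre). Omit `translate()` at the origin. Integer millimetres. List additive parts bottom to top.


cube([200, 280, 40]);
translate([100, 80, 40]) cube([80, 160, 80]);


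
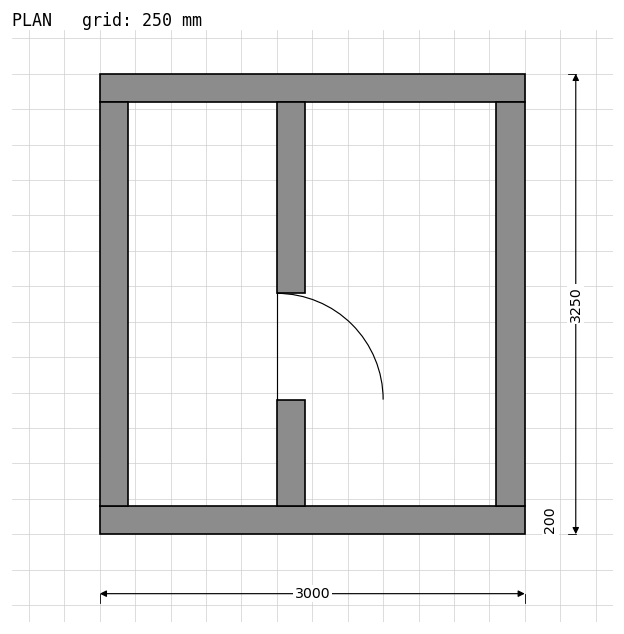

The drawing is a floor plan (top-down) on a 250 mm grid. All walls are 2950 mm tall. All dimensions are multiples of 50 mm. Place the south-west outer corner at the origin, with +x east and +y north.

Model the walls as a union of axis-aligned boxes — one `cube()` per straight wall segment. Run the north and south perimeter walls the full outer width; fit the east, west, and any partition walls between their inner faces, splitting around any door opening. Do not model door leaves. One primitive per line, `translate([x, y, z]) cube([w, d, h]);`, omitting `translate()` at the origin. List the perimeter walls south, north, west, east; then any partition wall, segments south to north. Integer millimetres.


cube([3000, 200, 2950]);
translate([0, 3050, 0]) cube([3000, 200, 2950]);
translate([0, 200, 0]) cube([200, 2850, 2950]);
translate([2800, 200, 0]) cube([200, 2850, 2950]);
translate([1250, 200, 0]) cube([200, 750, 2950]);
translate([1250, 1700, 0]) cube([200, 1350, 2950]);


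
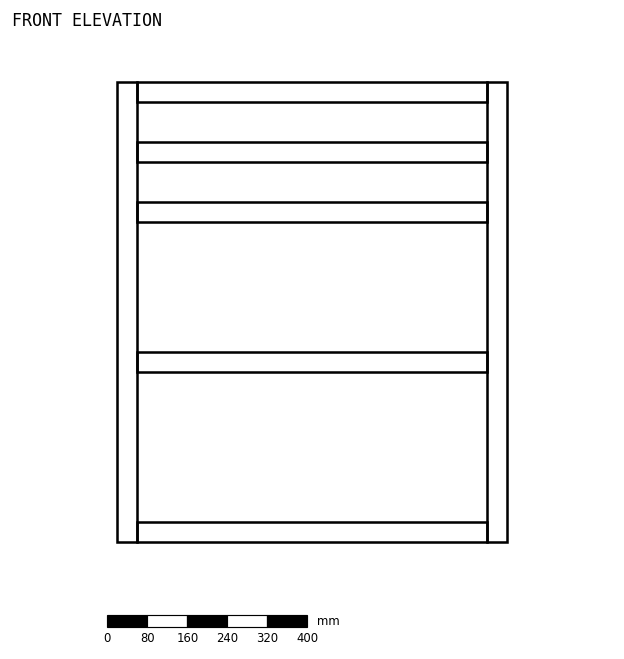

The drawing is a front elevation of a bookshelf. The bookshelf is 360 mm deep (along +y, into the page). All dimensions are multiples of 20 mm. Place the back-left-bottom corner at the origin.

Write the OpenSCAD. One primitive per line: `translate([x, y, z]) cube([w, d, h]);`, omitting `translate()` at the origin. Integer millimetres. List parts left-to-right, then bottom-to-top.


cube([40, 360, 920]);
translate([40, 0, 0]) cube([700, 360, 40]);
translate([40, 0, 340]) cube([700, 360, 40]);
translate([40, 0, 640]) cube([700, 360, 40]);
translate([40, 0, 760]) cube([700, 360, 40]);
translate([40, 0, 880]) cube([700, 360, 40]);
translate([740, 0, 0]) cube([40, 360, 920]);


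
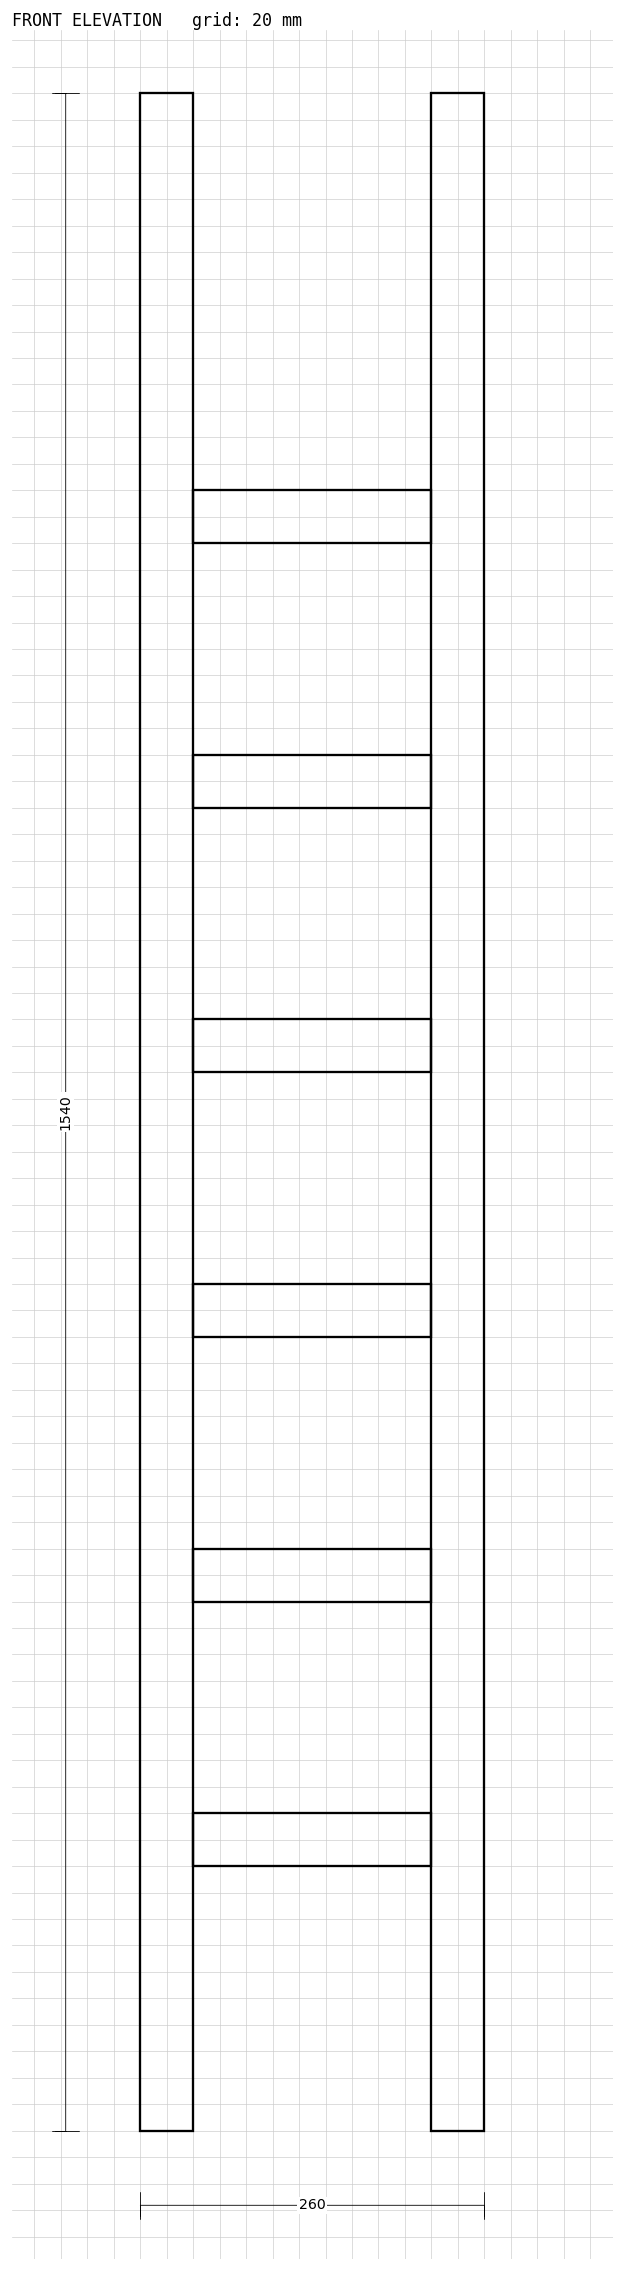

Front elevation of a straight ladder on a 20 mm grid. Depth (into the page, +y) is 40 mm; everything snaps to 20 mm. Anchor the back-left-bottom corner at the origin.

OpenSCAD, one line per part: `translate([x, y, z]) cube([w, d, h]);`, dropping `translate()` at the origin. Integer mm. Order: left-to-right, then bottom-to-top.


cube([40, 40, 1540]);
translate([40, 0, 200]) cube([180, 40, 40]);
translate([40, 0, 400]) cube([180, 40, 40]);
translate([40, 0, 600]) cube([180, 40, 40]);
translate([40, 0, 800]) cube([180, 40, 40]);
translate([40, 0, 1000]) cube([180, 40, 40]);
translate([40, 0, 1200]) cube([180, 40, 40]);
translate([220, 0, 0]) cube([40, 40, 1540]);
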